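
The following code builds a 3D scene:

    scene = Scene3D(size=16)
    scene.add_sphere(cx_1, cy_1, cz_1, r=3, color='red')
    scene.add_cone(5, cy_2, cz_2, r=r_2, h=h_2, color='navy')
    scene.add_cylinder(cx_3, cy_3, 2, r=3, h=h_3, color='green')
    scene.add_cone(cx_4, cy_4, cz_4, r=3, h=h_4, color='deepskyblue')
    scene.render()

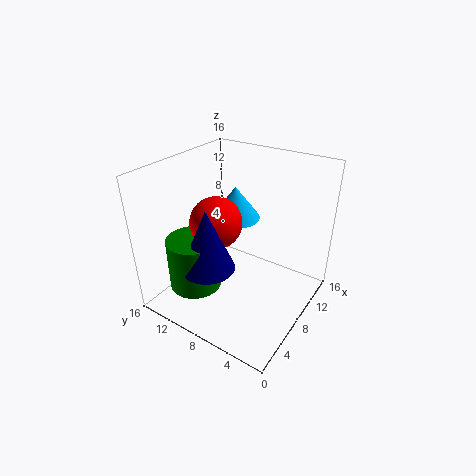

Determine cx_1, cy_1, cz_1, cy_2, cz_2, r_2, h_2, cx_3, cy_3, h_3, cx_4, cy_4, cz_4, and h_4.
cx_1 = 8
cy_1 = 11
cz_1 = 9
cy_2 = 10
cz_2 = 5
r_2 = 3
h_2 = 7
cx_3 = 5
cy_3 = 12
h_3 = 6
cx_4 = 12
cy_4 = 11
cz_4 = 8
h_4 = 4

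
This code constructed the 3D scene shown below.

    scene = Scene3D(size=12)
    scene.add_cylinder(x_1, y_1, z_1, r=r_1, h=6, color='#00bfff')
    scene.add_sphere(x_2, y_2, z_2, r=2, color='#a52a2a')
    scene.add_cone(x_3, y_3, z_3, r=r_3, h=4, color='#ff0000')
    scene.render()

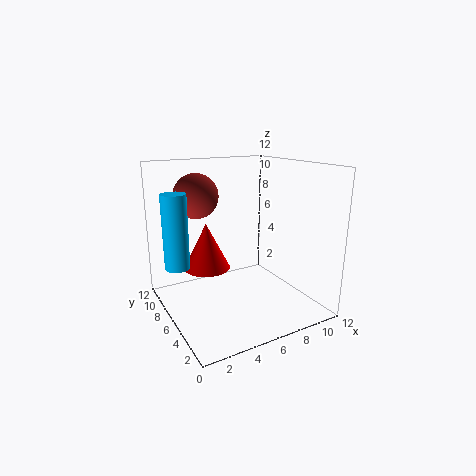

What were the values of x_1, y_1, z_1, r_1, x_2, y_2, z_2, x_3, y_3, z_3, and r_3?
x_1 = 1, y_1 = 7, z_1 = 4, r_1 = 1, x_2 = 4, y_2 = 10, z_2 = 9, x_3 = 4, y_3 = 8, z_3 = 3, r_3 = 2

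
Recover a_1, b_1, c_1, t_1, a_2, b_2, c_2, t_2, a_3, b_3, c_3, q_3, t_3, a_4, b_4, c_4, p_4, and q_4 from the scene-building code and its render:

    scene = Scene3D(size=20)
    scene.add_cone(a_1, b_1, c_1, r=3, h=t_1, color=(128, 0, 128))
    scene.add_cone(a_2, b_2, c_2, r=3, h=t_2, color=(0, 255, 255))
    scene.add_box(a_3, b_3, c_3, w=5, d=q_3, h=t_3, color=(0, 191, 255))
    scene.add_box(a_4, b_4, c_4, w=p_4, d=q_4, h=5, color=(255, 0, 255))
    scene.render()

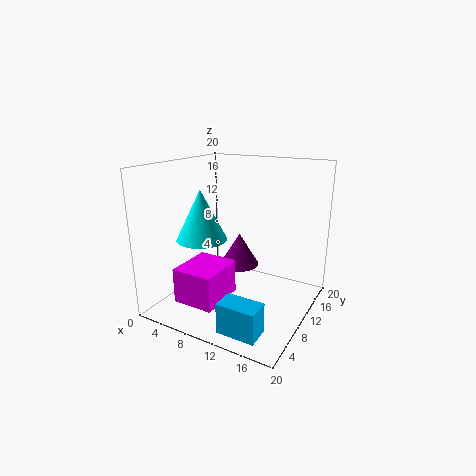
a_1 = 8
b_1 = 14
c_1 = 4
t_1 = 5
a_2 = 9
b_2 = 3
c_2 = 12
t_2 = 6
a_3 = 12
b_3 = 1
c_3 = 1
q_3 = 3
t_3 = 4
a_4 = 3
b_4 = 4
c_4 = 1
p_4 = 6
q_4 = 7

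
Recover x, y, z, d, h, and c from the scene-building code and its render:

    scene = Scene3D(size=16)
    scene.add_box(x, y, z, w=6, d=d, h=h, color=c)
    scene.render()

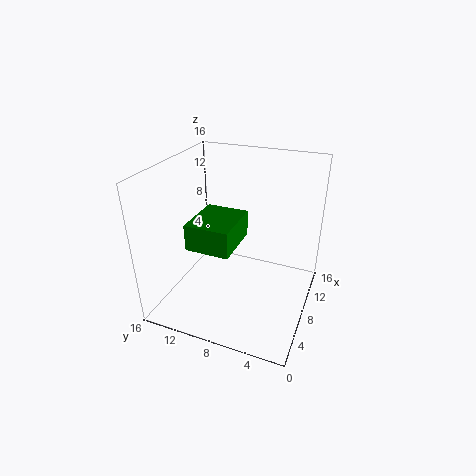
x = 5; y = 8; z = 7; d = 5; h = 3; c = 'green'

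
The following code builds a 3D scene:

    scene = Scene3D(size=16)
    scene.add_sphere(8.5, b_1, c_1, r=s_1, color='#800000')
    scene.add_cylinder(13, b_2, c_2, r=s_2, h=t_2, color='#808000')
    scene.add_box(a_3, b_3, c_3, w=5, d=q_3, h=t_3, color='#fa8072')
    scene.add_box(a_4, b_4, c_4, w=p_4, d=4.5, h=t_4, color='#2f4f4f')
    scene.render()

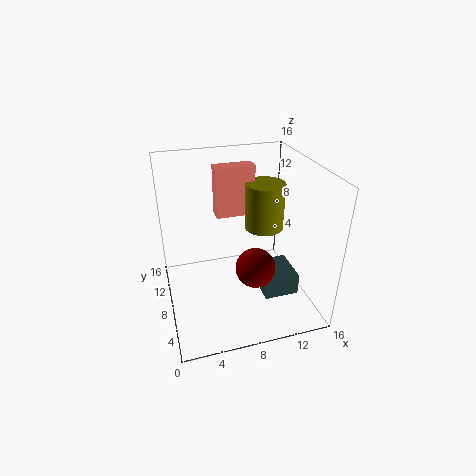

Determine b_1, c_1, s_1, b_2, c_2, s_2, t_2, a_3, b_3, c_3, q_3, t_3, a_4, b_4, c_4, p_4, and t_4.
b_1 = 3.5; c_1 = 7; s_1 = 2; b_2 = 13; c_2 = 6; s_2 = 2.5; t_2 = 6; a_3 = 7; b_3 = 14; c_3 = 7.5; q_3 = 2; t_3 = 6.5; a_4 = 10.5; b_4 = 5; c_4 = 1; p_4 = 4; t_4 = 2.5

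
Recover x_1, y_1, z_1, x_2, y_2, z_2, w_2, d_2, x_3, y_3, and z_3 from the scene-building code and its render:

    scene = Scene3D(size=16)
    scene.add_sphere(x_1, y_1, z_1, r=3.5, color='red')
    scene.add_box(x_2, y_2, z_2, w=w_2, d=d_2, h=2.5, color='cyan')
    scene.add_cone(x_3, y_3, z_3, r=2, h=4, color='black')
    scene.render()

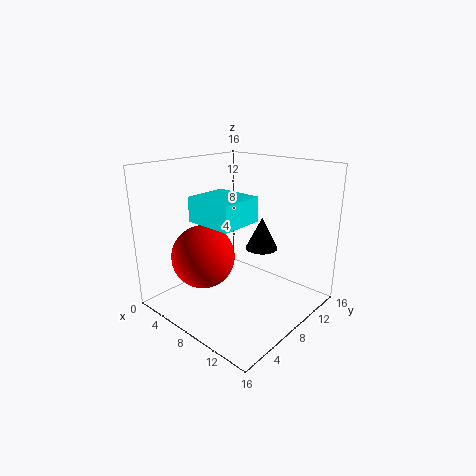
x_1 = 5.5
y_1 = 5
z_1 = 6
x_2 = 6.5
y_2 = 2.5
z_2 = 11
w_2 = 5
d_2 = 4.5
x_3 = 7.5
y_3 = 13
z_3 = 5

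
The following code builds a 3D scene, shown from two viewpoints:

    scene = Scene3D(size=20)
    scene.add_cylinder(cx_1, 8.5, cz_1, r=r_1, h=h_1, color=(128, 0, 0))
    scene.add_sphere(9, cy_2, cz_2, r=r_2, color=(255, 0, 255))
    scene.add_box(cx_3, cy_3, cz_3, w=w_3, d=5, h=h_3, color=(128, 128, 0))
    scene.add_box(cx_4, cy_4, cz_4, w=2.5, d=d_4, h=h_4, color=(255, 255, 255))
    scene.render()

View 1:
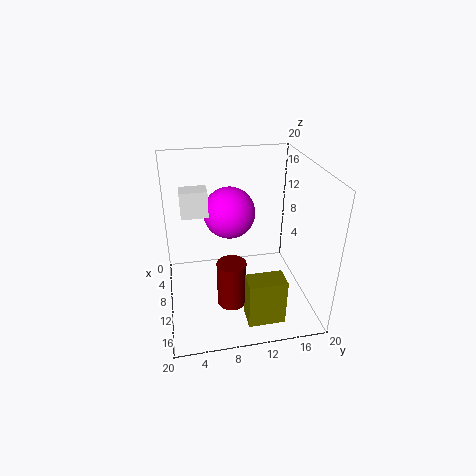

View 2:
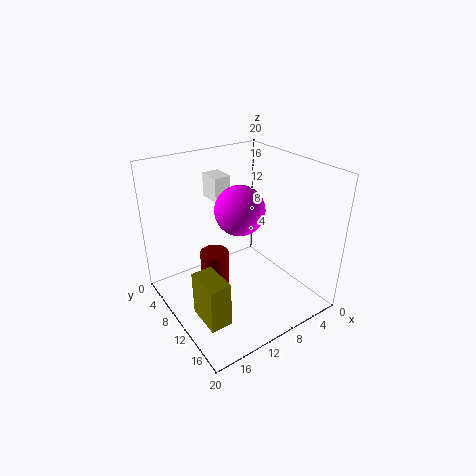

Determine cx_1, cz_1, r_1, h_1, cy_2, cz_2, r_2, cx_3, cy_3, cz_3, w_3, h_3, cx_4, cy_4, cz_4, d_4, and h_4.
cx_1 = 13
cz_1 = 1.5
r_1 = 2
h_1 = 6.5
cy_2 = 9
cz_2 = 13.5
r_2 = 3.5
cx_3 = 14.5
cy_3 = 10
cz_3 = 0.5
w_3 = 3
h_3 = 6.5
cx_4 = 8.5
cy_4 = 2.5
cz_4 = 14
d_4 = 3.5
h_4 = 3.5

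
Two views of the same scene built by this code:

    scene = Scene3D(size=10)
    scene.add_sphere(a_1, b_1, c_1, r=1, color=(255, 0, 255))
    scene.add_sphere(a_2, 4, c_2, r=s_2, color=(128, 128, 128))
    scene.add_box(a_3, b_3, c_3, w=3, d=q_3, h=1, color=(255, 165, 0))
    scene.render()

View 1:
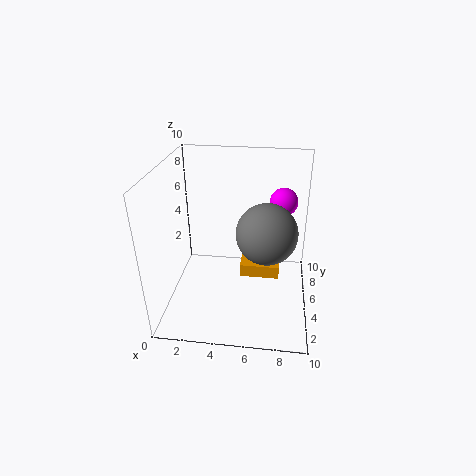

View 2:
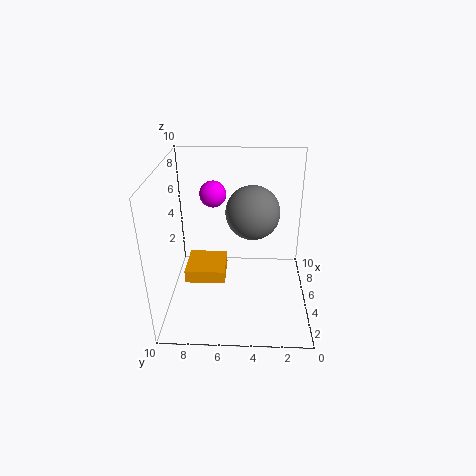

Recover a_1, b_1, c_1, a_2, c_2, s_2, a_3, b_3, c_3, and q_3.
a_1 = 8; b_1 = 7; c_1 = 7; a_2 = 7; c_2 = 6; s_2 = 2; a_3 = 5; b_3 = 6; c_3 = 1; q_3 = 3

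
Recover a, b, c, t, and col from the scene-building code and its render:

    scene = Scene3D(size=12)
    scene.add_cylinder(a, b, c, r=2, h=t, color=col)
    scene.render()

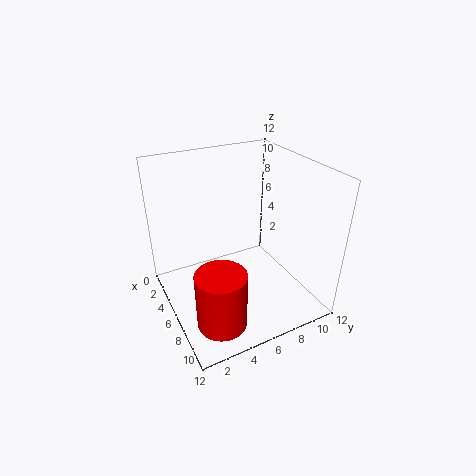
a = 9, b = 3, c = 0.5, t = 4.75, col = 'red'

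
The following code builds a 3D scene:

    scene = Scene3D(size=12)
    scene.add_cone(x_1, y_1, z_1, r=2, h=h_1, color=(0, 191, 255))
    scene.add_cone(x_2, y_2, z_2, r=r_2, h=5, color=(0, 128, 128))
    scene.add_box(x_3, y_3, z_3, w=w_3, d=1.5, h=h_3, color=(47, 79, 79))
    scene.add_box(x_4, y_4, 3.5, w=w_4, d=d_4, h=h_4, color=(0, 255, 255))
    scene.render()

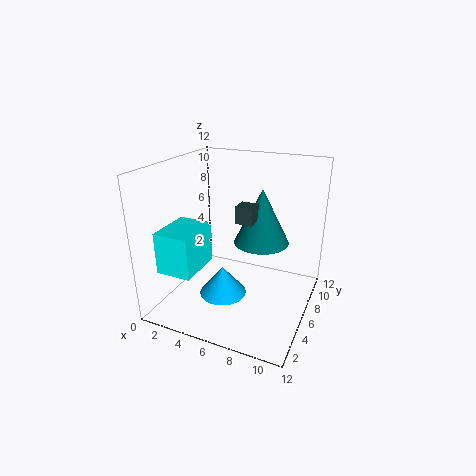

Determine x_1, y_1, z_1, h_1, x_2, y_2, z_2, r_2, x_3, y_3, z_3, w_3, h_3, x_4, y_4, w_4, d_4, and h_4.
x_1 = 5; y_1 = 5; z_1 = 1; h_1 = 2.5; x_2 = 7; y_2 = 9; z_2 = 4.5; r_2 = 2.5; x_3 = 5.5; y_3 = 6.5; z_3 = 7; w_3 = 1.5; h_3 = 1.5; x_4 = 0.5; y_4 = 2; w_4 = 3; d_4 = 4; h_4 = 3.5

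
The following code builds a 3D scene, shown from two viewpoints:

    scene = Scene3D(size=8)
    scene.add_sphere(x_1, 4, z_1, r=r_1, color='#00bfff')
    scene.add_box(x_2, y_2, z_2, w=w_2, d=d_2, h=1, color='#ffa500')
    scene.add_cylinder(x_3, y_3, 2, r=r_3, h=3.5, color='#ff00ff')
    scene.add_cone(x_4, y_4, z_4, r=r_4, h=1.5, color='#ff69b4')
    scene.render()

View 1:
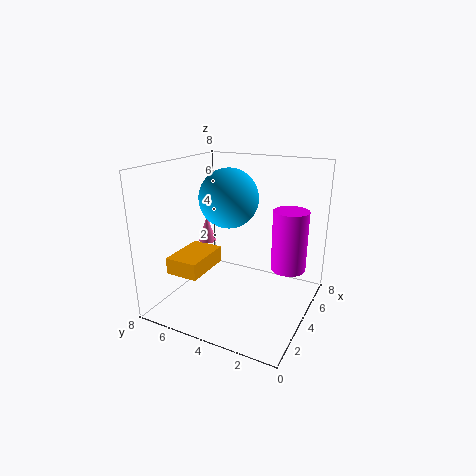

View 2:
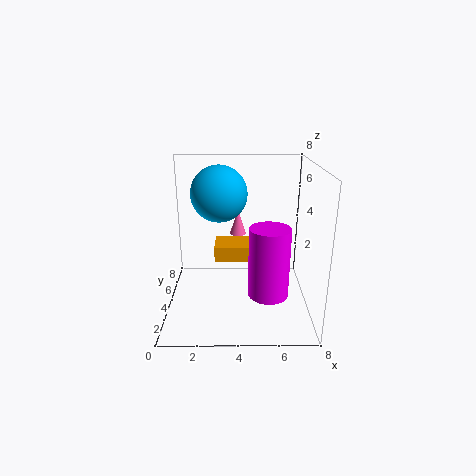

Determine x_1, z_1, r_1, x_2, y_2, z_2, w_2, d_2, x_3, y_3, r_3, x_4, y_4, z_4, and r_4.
x_1 = 3
z_1 = 6.5
r_1 = 1.5
x_2 = 2.5
y_2 = 6
z_2 = 1.5
w_2 = 3
d_2 = 2
x_3 = 5.5
y_3 = 1.5
r_3 = 1
x_4 = 4
y_4 = 6
z_4 = 3.5
r_4 = 0.5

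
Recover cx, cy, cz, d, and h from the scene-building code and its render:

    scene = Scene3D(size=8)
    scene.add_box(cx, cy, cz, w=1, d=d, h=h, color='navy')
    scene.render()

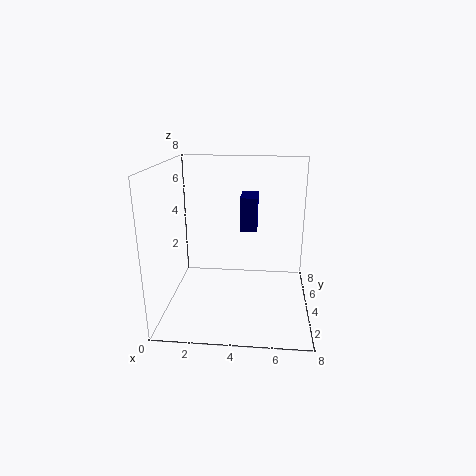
cx = 4
cy = 5
cz = 4
d = 2
h = 2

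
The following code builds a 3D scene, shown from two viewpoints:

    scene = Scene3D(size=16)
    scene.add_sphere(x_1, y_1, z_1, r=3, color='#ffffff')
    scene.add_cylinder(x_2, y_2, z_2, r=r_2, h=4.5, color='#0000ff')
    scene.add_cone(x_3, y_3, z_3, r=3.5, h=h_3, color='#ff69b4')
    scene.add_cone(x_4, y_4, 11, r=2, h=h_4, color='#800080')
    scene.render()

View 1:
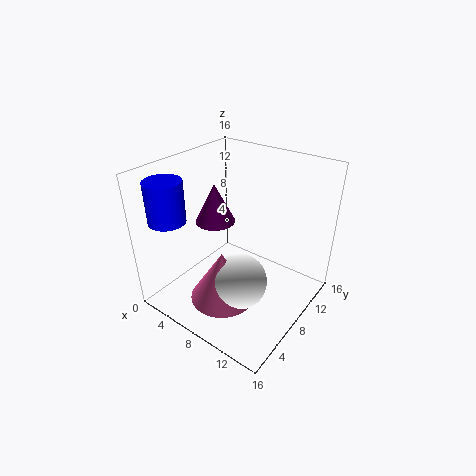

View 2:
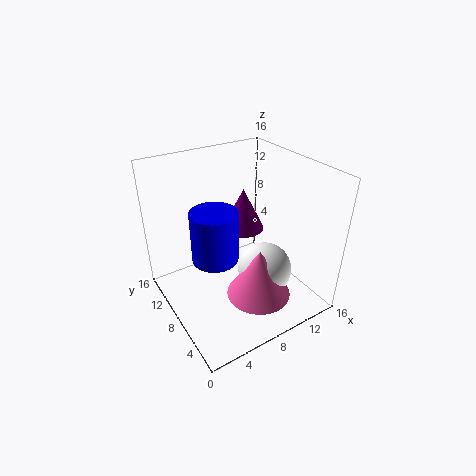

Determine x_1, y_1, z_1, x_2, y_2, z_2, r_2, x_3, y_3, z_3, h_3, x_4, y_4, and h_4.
x_1 = 10, y_1 = 5.5, z_1 = 4.5, x_2 = 2.5, y_2 = 3, z_2 = 10.5, r_2 = 2, x_3 = 8.5, y_3 = 4.5, z_3 = 2.5, h_3 = 5.5, x_4 = 7, y_4 = 5.5, h_4 = 4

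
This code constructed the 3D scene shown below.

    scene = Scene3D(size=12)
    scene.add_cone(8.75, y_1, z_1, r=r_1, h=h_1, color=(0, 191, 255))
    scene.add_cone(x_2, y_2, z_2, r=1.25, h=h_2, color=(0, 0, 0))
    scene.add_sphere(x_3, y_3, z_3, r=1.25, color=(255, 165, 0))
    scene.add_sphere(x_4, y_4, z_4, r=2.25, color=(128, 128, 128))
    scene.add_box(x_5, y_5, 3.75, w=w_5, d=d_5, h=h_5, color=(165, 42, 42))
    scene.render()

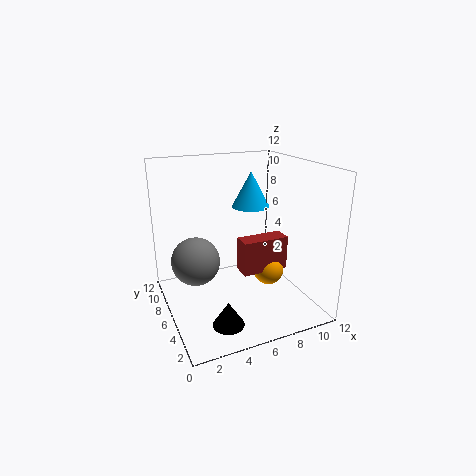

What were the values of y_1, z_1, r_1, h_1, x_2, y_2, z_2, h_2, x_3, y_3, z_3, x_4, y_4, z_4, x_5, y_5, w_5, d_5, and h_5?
y_1 = 9.25; z_1 = 7.5; r_1 = 1.75; h_1 = 3.25; x_2 = 3.75; y_2 = 2.75; z_2 = 0.25; h_2 = 2; x_3 = 8; y_3 = 4.25; z_3 = 3.5; x_4 = 3.25; y_4 = 9.5; z_4 = 2.75; x_5 = 5.5; y_5 = 3.5; w_5 = 3.75; d_5 = 1.5; h_5 = 2.75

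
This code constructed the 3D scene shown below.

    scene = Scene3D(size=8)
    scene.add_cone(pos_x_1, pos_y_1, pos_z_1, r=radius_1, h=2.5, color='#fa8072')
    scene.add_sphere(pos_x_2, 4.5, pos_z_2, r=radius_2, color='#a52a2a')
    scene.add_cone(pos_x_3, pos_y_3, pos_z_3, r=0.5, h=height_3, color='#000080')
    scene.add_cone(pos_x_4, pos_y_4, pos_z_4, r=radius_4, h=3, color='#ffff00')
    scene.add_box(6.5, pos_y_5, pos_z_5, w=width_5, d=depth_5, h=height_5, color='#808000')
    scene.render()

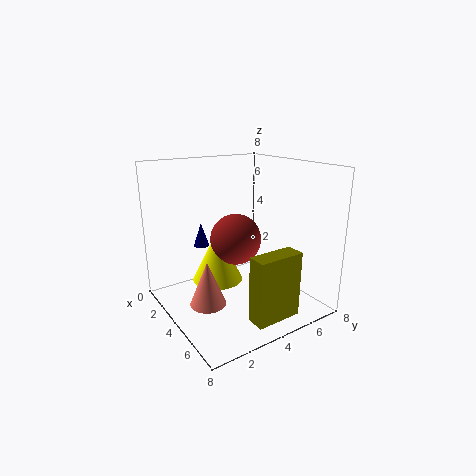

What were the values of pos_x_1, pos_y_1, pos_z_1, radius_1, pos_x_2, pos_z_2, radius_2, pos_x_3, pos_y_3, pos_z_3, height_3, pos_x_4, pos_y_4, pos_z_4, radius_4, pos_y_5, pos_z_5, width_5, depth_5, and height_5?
pos_x_1 = 4; pos_y_1 = 2; pos_z_1 = 0.5; radius_1 = 1; pos_x_2 = 3; pos_z_2 = 3.5; radius_2 = 1.5; pos_x_3 = 0.5; pos_y_3 = 3.5; pos_z_3 = 2.5; height_3 = 1.5; pos_x_4 = 2.5; pos_y_4 = 3.5; pos_z_4 = 1; radius_4 = 1.5; pos_y_5 = 3; pos_z_5 = 0.5; width_5 = 1; depth_5 = 2.5; height_5 = 3.5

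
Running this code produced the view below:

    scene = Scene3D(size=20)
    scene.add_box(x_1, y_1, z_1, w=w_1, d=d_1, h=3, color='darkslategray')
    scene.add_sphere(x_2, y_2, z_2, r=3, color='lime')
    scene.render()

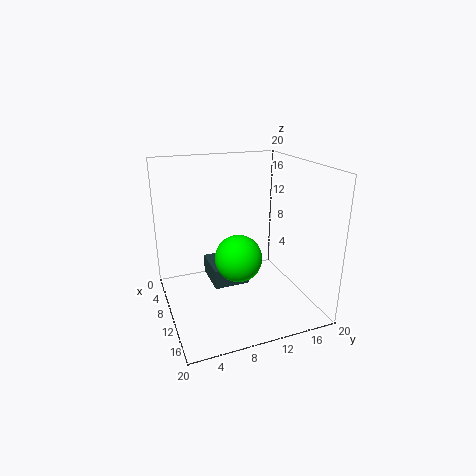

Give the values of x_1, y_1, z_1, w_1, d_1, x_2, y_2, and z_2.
x_1 = 0.5; y_1 = 7.5; z_1 = 0.5; w_1 = 6.5; d_1 = 5.5; x_2 = 14; y_2 = 8.5; z_2 = 9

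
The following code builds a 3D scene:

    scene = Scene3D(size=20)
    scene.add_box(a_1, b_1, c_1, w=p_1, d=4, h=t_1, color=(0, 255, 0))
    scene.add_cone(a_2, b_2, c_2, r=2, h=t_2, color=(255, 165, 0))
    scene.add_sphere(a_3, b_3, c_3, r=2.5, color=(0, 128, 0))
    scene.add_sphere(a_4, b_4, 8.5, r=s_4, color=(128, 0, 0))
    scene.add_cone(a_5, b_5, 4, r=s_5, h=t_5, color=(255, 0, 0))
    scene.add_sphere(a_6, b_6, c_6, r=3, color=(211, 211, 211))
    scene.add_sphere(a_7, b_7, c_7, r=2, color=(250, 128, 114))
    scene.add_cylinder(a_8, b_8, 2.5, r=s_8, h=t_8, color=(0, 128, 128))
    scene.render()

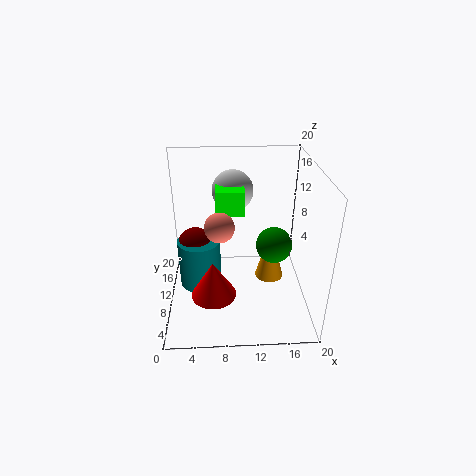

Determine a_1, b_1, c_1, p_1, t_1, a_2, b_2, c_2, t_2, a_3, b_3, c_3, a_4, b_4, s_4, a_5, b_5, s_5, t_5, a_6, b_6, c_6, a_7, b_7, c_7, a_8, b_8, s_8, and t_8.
a_1 = 7, b_1 = 10.5, c_1 = 13, p_1 = 4, t_1 = 3.5, a_2 = 14.5, b_2 = 9.5, c_2 = 4, t_2 = 7.5, a_3 = 15, b_3 = 9.5, c_3 = 9, a_4 = 4, b_4 = 11, s_4 = 2.5, a_5 = 6.5, b_5 = 5.5, s_5 = 3, t_5 = 5, a_6 = 9.5, b_6 = 15, c_6 = 15, a_7 = 7.5, b_7 = 8.5, c_7 = 12.5, a_8 = 4.5, b_8 = 10.5, s_8 = 3, t_8 = 7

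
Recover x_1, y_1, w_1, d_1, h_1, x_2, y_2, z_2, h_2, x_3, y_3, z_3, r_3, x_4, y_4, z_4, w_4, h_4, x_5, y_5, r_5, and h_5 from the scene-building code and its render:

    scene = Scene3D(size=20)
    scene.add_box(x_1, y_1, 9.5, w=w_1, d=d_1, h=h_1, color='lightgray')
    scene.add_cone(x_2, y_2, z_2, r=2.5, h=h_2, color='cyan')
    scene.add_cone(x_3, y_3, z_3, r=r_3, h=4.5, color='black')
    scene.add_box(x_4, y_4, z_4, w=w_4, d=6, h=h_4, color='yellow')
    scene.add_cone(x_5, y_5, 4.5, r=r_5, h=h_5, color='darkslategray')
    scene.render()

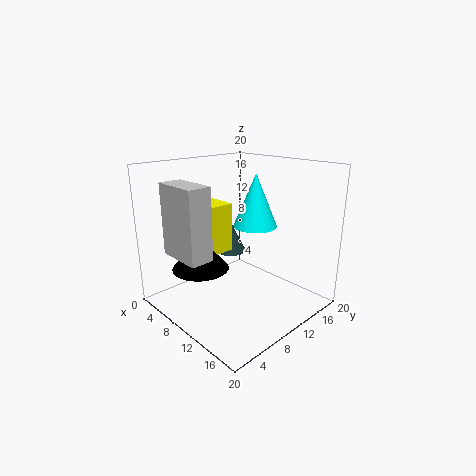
x_1 = 6.5, y_1 = 0.5, w_1 = 6, d_1 = 3, h_1 = 9, x_2 = 16, y_2 = 7, z_2 = 14, h_2 = 6, x_3 = 6.5, y_3 = 6, z_3 = 5.5, r_3 = 4, x_4 = 1, y_4 = 7, z_4 = 6, w_4 = 4.5, h_4 = 7.5, x_5 = 3, y_5 = 15, r_5 = 2.5, h_5 = 5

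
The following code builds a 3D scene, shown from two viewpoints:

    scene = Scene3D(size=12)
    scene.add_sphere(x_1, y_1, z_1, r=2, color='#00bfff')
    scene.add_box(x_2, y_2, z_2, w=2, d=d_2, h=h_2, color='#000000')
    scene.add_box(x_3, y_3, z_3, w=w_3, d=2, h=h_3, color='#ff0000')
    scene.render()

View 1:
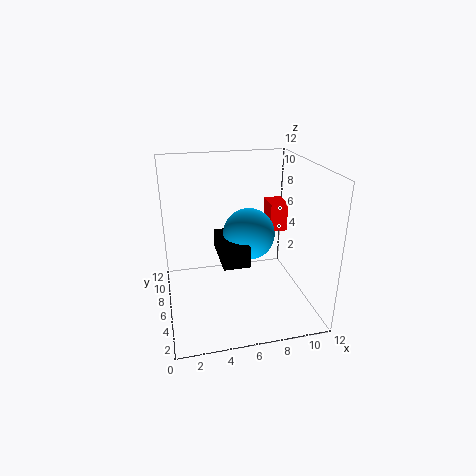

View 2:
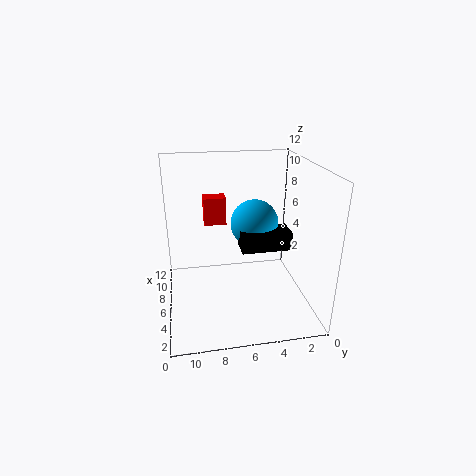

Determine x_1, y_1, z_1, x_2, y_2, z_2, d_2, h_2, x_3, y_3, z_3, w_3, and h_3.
x_1 = 6.5; y_1 = 4.5; z_1 = 7; x_2 = 4; y_2 = 2; z_2 = 5.5; d_2 = 4; h_2 = 1.5; x_3 = 9; y_3 = 6.5; z_3 = 6; w_3 = 1.5; h_3 = 2.5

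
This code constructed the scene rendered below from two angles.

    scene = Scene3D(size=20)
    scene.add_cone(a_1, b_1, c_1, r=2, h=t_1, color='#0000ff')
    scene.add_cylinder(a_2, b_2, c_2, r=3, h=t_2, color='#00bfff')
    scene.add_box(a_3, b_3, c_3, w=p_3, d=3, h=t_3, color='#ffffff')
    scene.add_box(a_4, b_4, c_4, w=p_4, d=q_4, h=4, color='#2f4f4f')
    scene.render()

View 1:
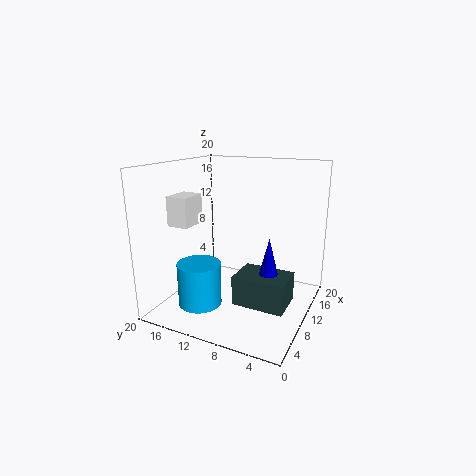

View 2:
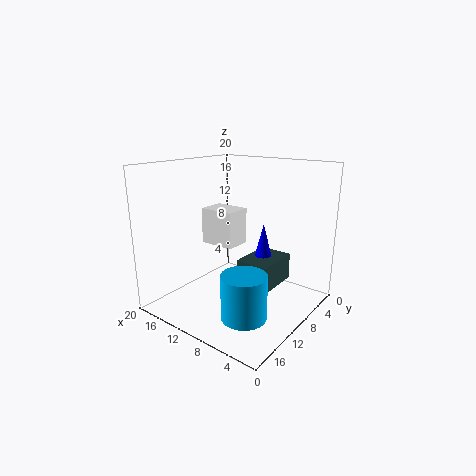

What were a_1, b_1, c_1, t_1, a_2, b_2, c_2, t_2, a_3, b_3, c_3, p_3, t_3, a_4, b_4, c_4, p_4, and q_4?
a_1 = 9
b_1 = 5
c_1 = 3
t_1 = 8
a_2 = 6
b_2 = 14
c_2 = 1
t_2 = 6
a_3 = 5
b_3 = 15
c_3 = 12
p_3 = 4
t_3 = 4
a_4 = 6
b_4 = 2
c_4 = 2
p_4 = 5
q_4 = 7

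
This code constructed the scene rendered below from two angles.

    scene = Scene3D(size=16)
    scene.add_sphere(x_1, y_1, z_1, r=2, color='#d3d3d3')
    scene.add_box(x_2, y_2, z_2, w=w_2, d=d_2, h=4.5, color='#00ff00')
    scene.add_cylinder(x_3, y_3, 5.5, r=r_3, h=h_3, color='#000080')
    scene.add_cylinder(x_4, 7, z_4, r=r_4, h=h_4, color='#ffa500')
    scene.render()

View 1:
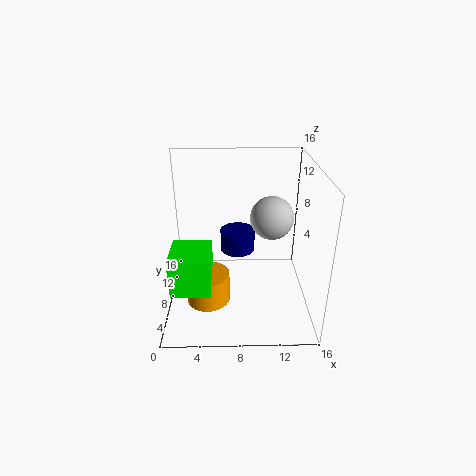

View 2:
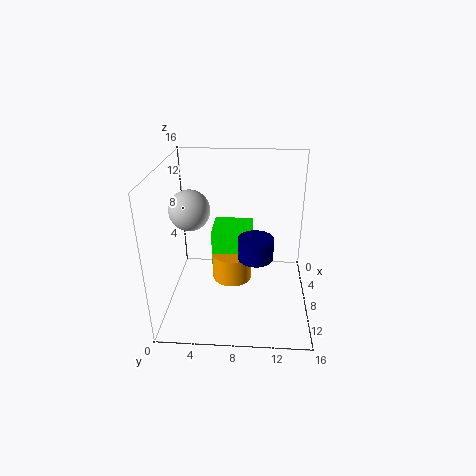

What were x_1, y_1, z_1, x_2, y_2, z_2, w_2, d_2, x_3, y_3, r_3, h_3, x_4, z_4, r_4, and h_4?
x_1 = 11
y_1 = 3.5
z_1 = 12.5
x_2 = 0.5
y_2 = 4.5
z_2 = 2.5
w_2 = 4.5
d_2 = 5
x_3 = 8
y_3 = 10
r_3 = 2
h_3 = 2.5
x_4 = 4.5
z_4 = 0.5
r_4 = 2.5
h_4 = 3.5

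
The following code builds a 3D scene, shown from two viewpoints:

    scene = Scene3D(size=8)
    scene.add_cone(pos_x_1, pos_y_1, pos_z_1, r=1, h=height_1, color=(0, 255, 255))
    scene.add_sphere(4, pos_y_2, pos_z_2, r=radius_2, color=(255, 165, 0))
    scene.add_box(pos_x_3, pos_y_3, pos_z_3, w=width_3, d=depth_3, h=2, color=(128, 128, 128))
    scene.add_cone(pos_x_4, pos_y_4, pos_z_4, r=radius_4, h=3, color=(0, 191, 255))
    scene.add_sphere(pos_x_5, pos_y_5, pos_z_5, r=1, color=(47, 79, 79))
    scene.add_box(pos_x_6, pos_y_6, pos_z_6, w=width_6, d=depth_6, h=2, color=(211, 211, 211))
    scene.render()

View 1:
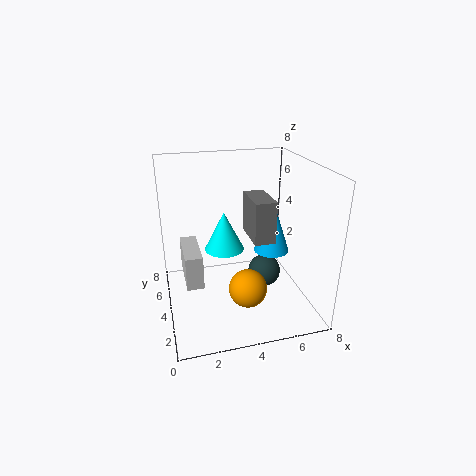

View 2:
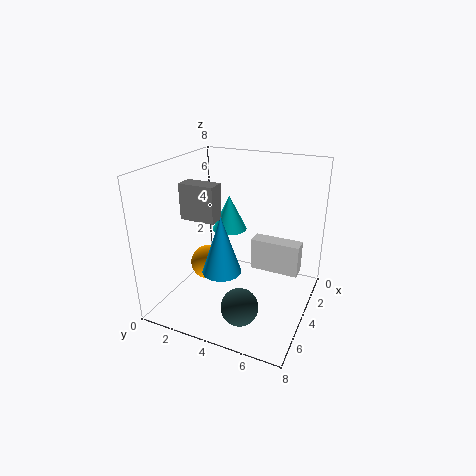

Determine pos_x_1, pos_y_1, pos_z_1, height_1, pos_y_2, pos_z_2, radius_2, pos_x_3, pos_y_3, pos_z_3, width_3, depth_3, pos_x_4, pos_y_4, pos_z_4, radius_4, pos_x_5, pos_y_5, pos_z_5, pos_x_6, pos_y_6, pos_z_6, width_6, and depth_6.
pos_x_1 = 3
pos_y_1 = 3
pos_z_1 = 4
height_1 = 2
pos_y_2 = 2
pos_z_2 = 2
radius_2 = 1
pos_x_3 = 4
pos_y_3 = 1
pos_z_3 = 5
width_3 = 1
depth_3 = 2
pos_x_4 = 6
pos_y_4 = 4
pos_z_4 = 3
radius_4 = 1
pos_x_5 = 6
pos_y_5 = 5
pos_z_5 = 1
pos_x_6 = 1
pos_y_6 = 4
pos_z_6 = 1
width_6 = 1
depth_6 = 3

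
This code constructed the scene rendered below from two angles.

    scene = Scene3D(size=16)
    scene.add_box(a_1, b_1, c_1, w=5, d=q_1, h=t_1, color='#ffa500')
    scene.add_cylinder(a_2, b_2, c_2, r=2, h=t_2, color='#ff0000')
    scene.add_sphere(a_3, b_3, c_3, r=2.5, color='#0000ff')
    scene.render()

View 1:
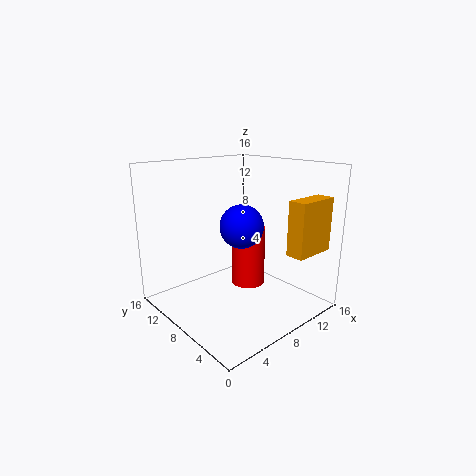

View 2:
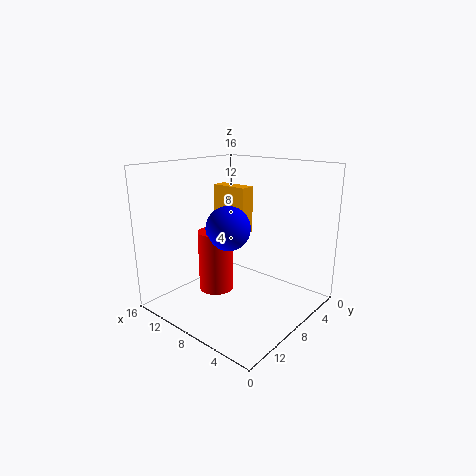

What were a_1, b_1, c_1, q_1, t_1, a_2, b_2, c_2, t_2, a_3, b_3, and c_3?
a_1 = 11; b_1 = 1.5; c_1 = 6.5; q_1 = 2; t_1 = 6; a_2 = 10.5; b_2 = 9; c_2 = 1.5; t_2 = 7; a_3 = 9; b_3 = 8.5; c_3 = 9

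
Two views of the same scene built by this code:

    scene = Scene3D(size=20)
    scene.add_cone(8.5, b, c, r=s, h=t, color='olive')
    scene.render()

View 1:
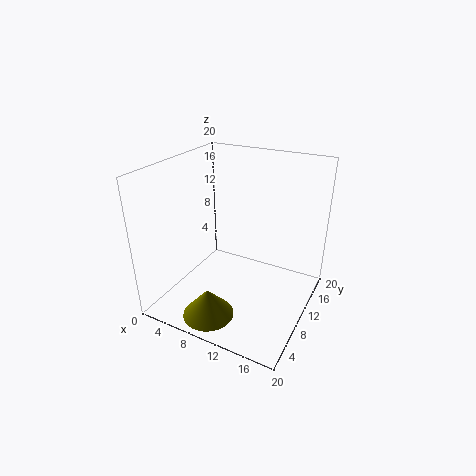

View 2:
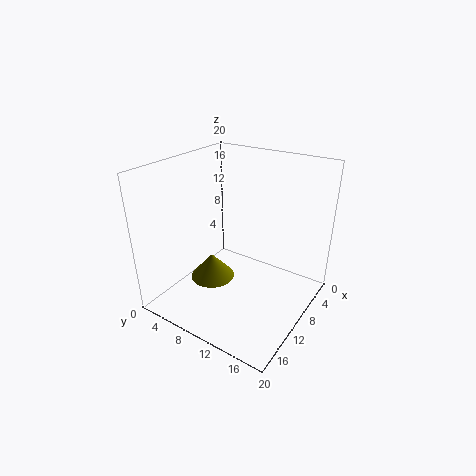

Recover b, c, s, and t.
b = 4
c = 0.5
s = 3.5
t = 4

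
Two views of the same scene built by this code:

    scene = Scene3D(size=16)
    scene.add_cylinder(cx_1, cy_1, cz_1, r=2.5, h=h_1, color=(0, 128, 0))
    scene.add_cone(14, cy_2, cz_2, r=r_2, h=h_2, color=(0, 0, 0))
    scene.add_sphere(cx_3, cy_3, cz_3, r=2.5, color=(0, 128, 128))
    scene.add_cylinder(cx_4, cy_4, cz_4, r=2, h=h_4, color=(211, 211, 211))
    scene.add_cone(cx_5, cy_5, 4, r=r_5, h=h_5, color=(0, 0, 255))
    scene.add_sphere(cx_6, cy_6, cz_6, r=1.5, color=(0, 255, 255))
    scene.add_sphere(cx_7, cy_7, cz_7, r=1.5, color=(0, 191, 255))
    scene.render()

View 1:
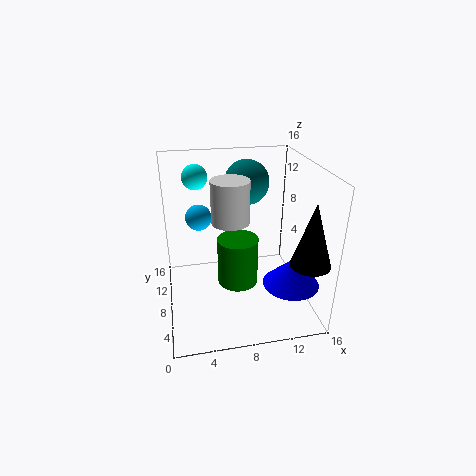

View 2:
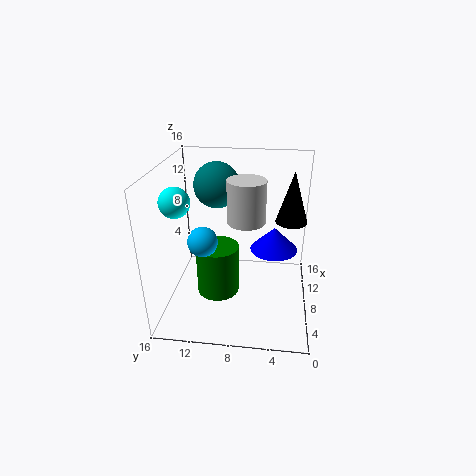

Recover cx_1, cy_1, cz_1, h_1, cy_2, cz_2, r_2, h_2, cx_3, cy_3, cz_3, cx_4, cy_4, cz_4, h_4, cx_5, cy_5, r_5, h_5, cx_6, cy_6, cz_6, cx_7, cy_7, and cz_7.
cx_1 = 8.5
cy_1 = 10.5
cz_1 = 0.5
h_1 = 6
cy_2 = 2
cz_2 = 7.5
r_2 = 2
h_2 = 6.5
cx_3 = 9.5
cy_3 = 10.5
cz_3 = 13.5
cx_4 = 7
cy_4 = 7
cz_4 = 10.5
h_4 = 4.5
cx_5 = 13
cy_5 = 4
r_5 = 3
h_5 = 3
cx_6 = 4
cy_6 = 13.5
cz_6 = 13.5
cx_7 = 4
cy_7 = 11
cz_7 = 9.5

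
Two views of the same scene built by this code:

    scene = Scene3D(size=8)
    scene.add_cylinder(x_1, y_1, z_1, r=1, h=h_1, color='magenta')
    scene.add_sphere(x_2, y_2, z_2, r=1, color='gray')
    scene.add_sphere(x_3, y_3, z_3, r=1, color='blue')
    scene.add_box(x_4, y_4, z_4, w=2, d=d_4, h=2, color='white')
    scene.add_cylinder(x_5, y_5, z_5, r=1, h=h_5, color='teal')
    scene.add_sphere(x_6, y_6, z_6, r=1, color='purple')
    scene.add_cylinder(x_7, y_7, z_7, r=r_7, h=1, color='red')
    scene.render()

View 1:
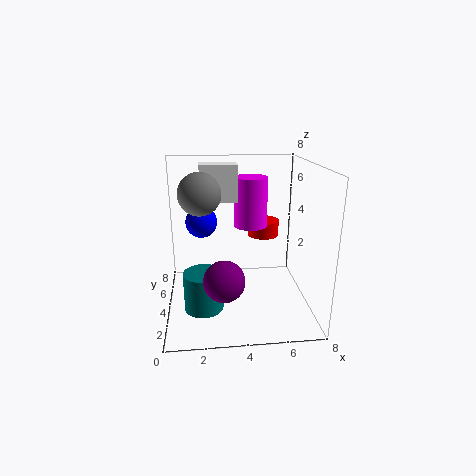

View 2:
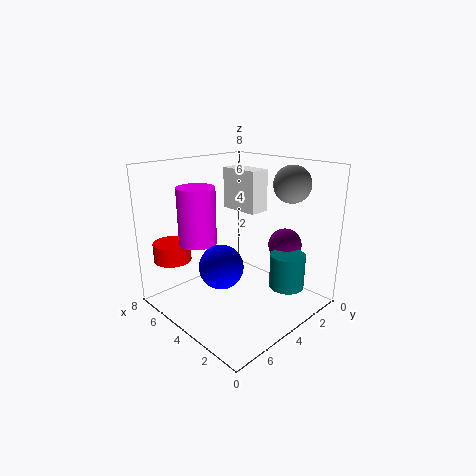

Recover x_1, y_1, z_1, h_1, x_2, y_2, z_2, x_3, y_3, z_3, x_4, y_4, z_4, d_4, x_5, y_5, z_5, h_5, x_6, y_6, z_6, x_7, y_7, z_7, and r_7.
x_1 = 5; y_1 = 6; z_1 = 4; h_1 = 3; x_2 = 2; y_2 = 2; z_2 = 7; x_3 = 2; y_3 = 7; z_3 = 4; x_4 = 2; y_4 = 4; z_4 = 6; d_4 = 1; x_5 = 2; y_5 = 2; z_5 = 1; h_5 = 2; x_6 = 3; y_6 = 1; z_6 = 3; x_7 = 6; y_7 = 7; z_7 = 3; r_7 = 1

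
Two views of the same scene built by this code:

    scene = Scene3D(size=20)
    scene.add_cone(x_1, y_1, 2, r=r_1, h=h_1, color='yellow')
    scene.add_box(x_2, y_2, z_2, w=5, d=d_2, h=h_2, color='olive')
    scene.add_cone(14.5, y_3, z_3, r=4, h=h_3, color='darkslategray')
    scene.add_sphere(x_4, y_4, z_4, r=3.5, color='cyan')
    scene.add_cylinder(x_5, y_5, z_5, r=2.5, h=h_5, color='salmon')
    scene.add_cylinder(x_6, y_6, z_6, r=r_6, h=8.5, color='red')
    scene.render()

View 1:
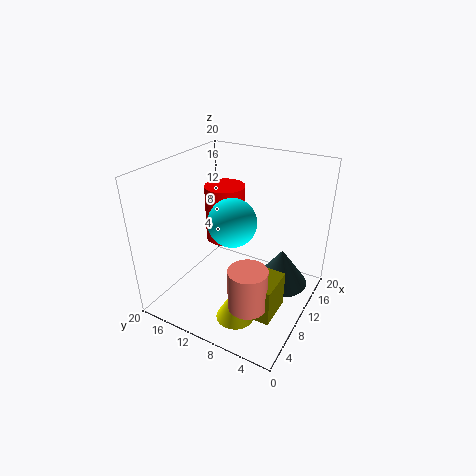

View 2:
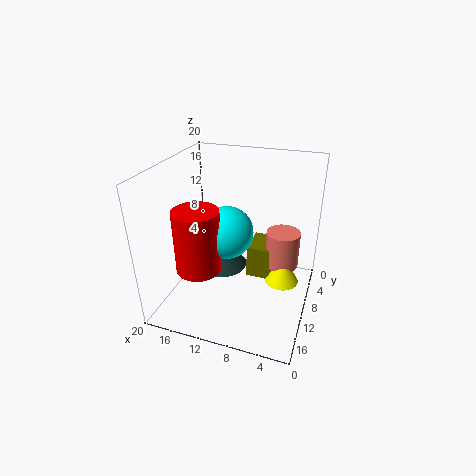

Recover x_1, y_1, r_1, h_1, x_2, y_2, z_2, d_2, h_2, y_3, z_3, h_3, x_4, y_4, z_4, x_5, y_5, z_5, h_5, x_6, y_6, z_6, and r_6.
x_1 = 4
y_1 = 7
r_1 = 2.5
h_1 = 4.5
x_2 = 4.5
y_2 = 2.5
z_2 = 2
d_2 = 5
h_2 = 5
y_3 = 5
z_3 = 1.5
h_3 = 5.5
x_4 = 11
y_4 = 11.5
z_4 = 11.5
x_5 = 4.5
y_5 = 5.5
z_5 = 4
h_5 = 5.5
x_6 = 14
y_6 = 14.5
z_6 = 7
r_6 = 3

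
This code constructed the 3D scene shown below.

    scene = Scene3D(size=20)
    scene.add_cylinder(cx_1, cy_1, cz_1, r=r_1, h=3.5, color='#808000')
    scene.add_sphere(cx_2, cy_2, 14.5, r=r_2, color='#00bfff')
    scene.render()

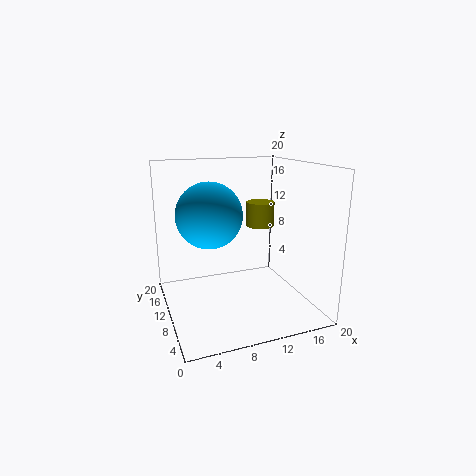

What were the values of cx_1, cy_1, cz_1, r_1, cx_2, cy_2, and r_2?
cx_1 = 14, cy_1 = 11.5, cz_1 = 11, r_1 = 2, cx_2 = 5, cy_2 = 6.5, r_2 = 4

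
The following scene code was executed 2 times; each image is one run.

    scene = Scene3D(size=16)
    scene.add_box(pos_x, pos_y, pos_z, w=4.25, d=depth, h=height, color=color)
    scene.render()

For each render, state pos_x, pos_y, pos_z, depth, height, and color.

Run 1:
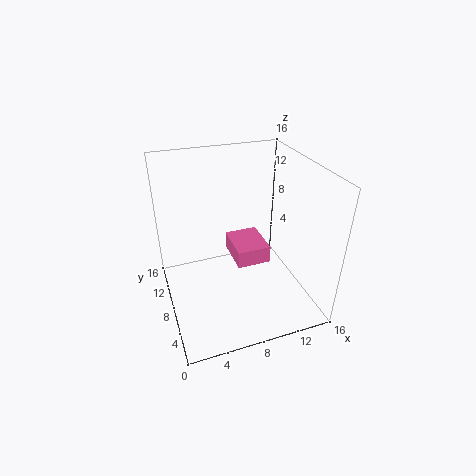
pos_x = 8.75
pos_y = 9.75
pos_z = 2.25
depth = 5.25
height = 2.25
color = 'hotpink'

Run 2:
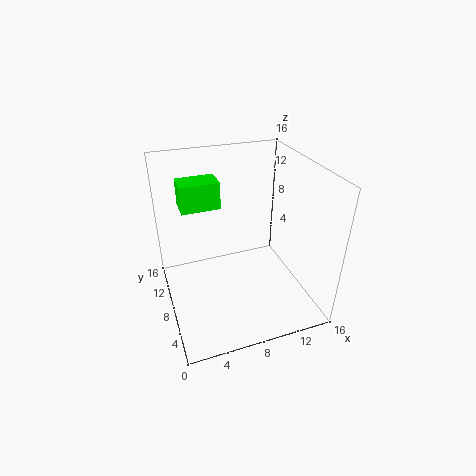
pos_x = 2.25
pos_y = 9.25
pos_z = 11.25
depth = 2.75
height = 3
color = 'lime'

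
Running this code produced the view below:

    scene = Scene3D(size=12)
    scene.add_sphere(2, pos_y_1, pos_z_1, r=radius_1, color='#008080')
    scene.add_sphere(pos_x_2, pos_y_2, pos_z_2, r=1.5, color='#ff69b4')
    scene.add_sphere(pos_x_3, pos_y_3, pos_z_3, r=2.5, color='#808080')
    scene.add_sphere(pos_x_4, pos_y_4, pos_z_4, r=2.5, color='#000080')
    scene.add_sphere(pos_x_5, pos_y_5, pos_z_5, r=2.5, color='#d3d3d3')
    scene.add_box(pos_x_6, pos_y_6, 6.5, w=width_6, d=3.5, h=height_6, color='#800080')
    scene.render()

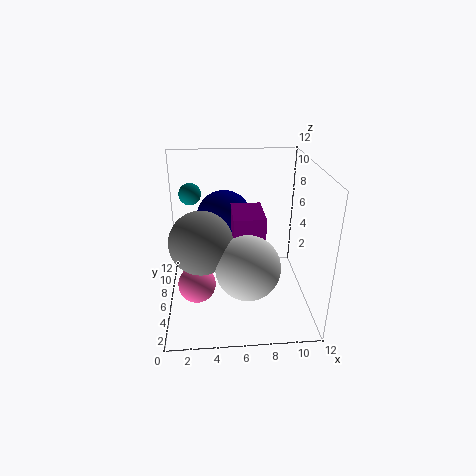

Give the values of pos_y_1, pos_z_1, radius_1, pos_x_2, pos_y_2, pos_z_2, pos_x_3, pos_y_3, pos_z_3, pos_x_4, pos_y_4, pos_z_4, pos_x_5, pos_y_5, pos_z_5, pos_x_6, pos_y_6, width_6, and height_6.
pos_y_1 = 10
pos_z_1 = 8.5
radius_1 = 1
pos_x_2 = 2.5
pos_y_2 = 4
pos_z_2 = 3
pos_x_3 = 3
pos_y_3 = 4.5
pos_z_3 = 6.5
pos_x_4 = 5
pos_y_4 = 9
pos_z_4 = 6.5
pos_x_5 = 6.5
pos_y_5 = 3
pos_z_5 = 5
pos_x_6 = 5.5
pos_y_6 = 4
width_6 = 2.5
height_6 = 2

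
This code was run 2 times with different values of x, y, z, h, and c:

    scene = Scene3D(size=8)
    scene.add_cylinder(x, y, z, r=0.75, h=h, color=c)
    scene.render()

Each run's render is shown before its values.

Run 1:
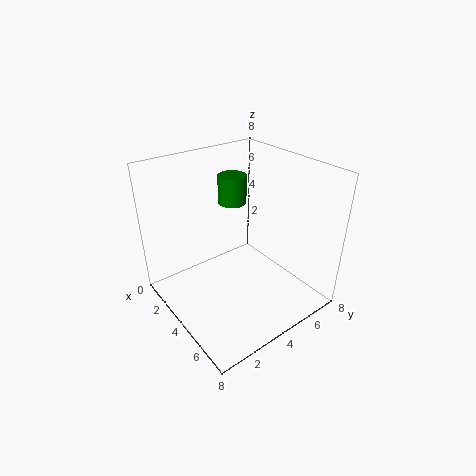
x = 3.5, y = 4, z = 6, h = 1.5, c = 'green'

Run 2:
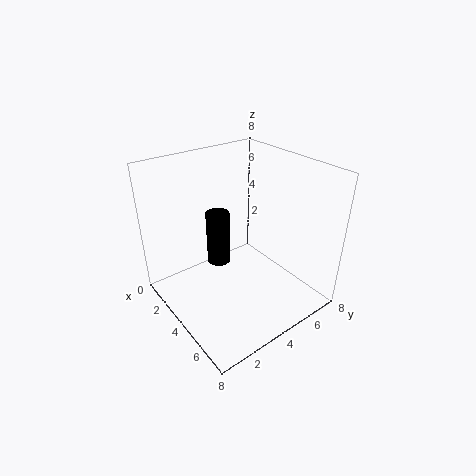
x = 1.25, y = 4.5, z = 0.75, h = 3.5, c = 'black'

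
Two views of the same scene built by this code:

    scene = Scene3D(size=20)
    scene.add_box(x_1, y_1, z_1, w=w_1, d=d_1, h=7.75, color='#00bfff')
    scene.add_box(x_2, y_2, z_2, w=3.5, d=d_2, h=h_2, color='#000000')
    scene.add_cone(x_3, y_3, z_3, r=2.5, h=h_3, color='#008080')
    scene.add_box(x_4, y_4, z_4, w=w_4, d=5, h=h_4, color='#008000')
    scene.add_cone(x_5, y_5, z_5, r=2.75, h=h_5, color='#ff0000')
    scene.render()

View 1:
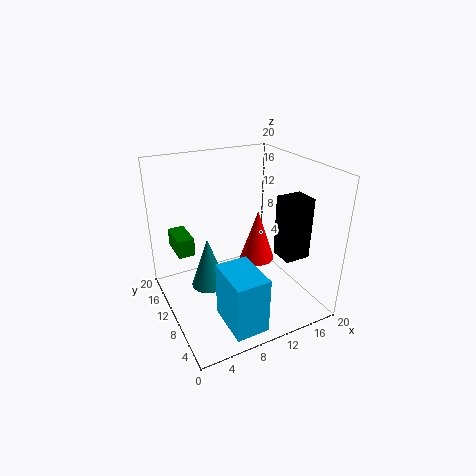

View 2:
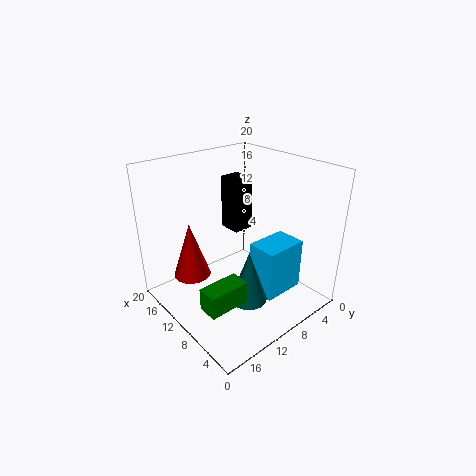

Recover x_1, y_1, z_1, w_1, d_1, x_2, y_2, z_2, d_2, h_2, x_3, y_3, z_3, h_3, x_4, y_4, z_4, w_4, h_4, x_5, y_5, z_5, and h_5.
x_1 = 5.5, y_1 = 1.25, z_1 = 0.5, w_1 = 4.5, d_1 = 6.5, x_2 = 14, y_2 = 3.75, z_2 = 8.25, d_2 = 3.25, h_2 = 8.25, x_3 = 6, y_3 = 11.5, z_3 = 2.75, h_3 = 7.25, x_4 = 2.75, y_4 = 14.75, z_4 = 6, w_4 = 2.5, h_4 = 2.75, x_5 = 15.75, y_5 = 14.25, z_5 = 3, h_5 = 8.25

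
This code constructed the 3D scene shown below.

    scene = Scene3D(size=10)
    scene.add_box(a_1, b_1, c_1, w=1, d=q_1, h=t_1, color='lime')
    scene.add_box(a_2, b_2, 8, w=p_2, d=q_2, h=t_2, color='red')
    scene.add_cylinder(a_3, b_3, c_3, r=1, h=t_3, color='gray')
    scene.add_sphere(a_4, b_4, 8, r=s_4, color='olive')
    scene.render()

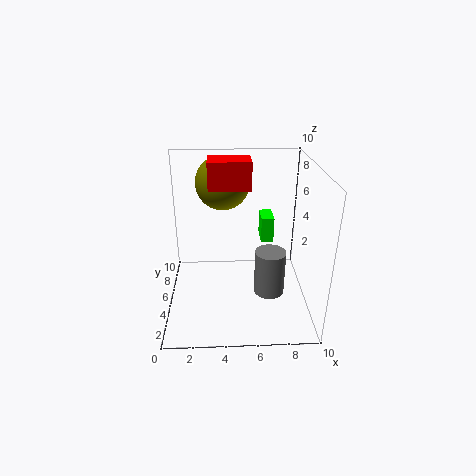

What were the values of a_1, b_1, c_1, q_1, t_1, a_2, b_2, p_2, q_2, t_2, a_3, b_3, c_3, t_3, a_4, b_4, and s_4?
a_1 = 7, b_1 = 8, c_1 = 3, q_1 = 2, t_1 = 2, a_2 = 3, b_2 = 6, p_2 = 3, q_2 = 2, t_2 = 2, a_3 = 7, b_3 = 3, c_3 = 2, t_3 = 3, a_4 = 4, b_4 = 8, s_4 = 2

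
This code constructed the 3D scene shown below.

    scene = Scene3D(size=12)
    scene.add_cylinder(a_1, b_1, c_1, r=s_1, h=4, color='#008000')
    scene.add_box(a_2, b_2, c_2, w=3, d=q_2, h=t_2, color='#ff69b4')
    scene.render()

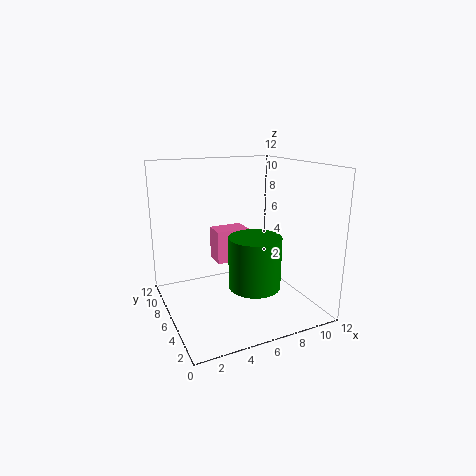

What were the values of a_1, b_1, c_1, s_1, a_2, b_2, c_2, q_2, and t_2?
a_1 = 6; b_1 = 3; c_1 = 3; s_1 = 2; a_2 = 5; b_2 = 8; c_2 = 3; q_2 = 2; t_2 = 3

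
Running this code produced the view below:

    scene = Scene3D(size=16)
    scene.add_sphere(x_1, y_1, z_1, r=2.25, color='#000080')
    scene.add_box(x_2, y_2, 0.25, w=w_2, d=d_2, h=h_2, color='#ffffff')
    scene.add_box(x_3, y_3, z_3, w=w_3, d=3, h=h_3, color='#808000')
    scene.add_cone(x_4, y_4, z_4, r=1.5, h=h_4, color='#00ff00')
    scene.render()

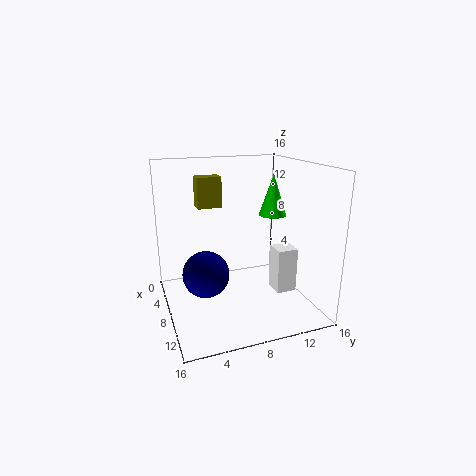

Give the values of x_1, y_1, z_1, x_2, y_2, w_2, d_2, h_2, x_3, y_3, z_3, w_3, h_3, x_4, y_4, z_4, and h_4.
x_1 = 12; y_1 = 3.25; z_1 = 6.25; x_2 = 6; y_2 = 13; w_2 = 2.5; d_2 = 2.5; h_2 = 5.5; x_3 = 1; y_3 = 4.75; z_3 = 10.25; w_3 = 2; h_3 = 3.75; x_4 = 8.75; y_4 = 11.75; z_4 = 10.5; h_4 = 4.5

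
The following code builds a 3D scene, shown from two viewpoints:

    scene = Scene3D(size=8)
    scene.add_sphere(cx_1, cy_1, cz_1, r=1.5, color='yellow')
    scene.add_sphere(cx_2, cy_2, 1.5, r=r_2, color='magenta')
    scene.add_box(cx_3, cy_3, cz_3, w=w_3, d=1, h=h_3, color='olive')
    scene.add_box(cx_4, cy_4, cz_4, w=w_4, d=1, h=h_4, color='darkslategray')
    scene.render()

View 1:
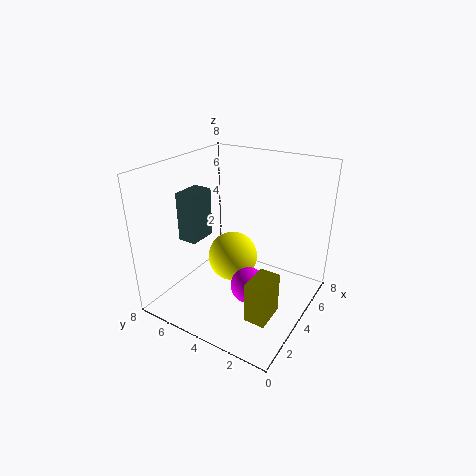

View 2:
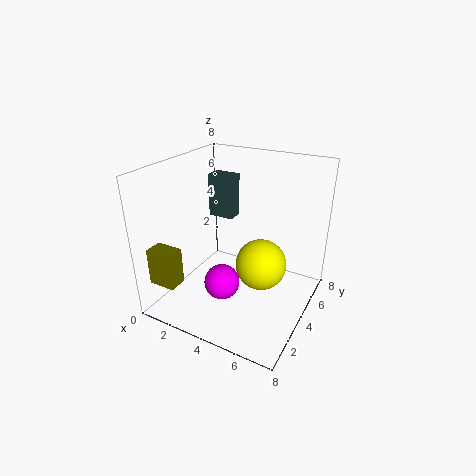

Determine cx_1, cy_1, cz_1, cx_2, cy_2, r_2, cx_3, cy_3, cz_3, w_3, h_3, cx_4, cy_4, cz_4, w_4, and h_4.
cx_1 = 5; cy_1 = 5; cz_1 = 2; cx_2 = 3.5; cy_2 = 3; r_2 = 1; cx_3 = 0.5; cy_3 = 0.5; cz_3 = 2; w_3 = 1.5; h_3 = 2; cx_4 = 1.5; cy_4 = 5; cz_4 = 4.5; w_4 = 1.5; h_4 = 2.5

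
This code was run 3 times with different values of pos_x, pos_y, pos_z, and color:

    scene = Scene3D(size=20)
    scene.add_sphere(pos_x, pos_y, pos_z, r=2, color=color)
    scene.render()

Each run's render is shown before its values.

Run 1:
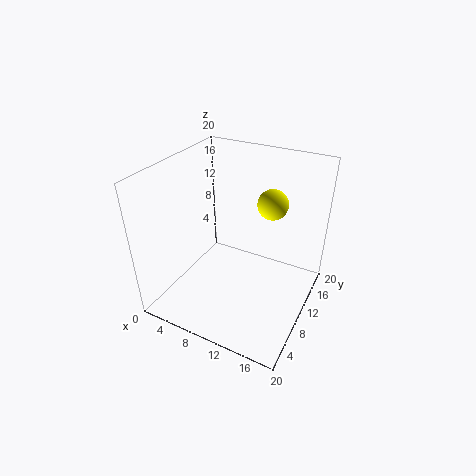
pos_x = 14.25; pos_y = 11.5; pos_z = 15.5; color = 'yellow'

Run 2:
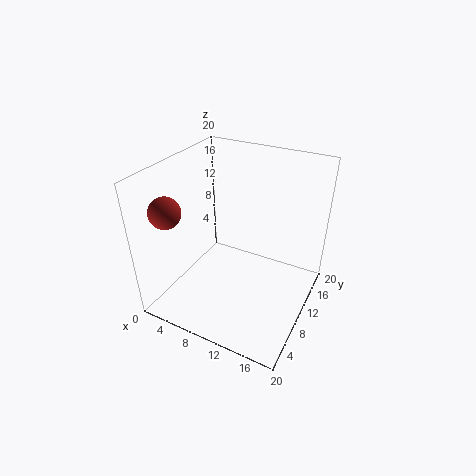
pos_x = 3.75; pos_y = 3; pos_z = 15.75; color = 'brown'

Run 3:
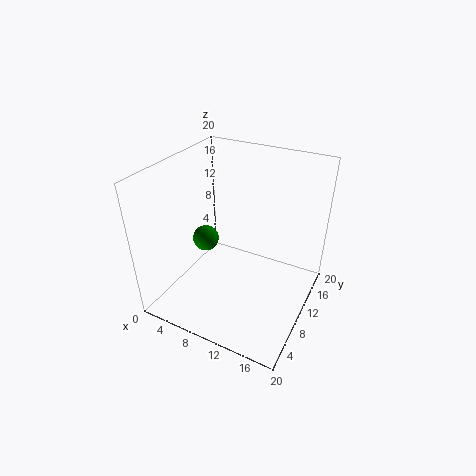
pos_x = 3.25; pos_y = 12; pos_z = 6.75; color = 'green'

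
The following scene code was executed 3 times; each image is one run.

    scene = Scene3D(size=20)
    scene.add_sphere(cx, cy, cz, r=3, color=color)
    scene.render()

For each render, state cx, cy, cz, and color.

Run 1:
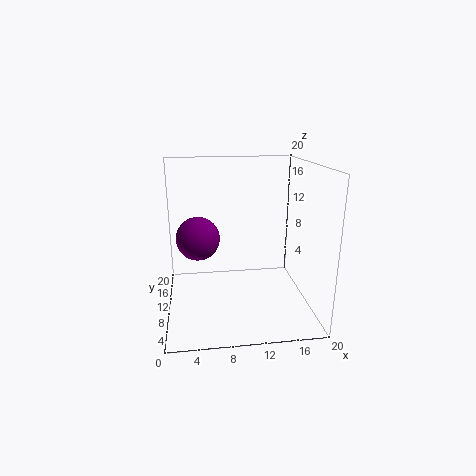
cx = 4.5, cy = 10.5, cz = 10, color = 'purple'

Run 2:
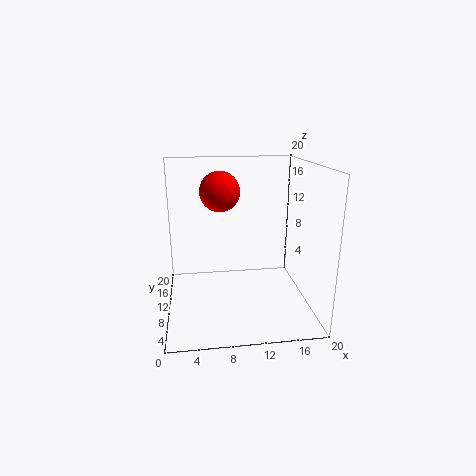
cx = 8, cy = 15, cz = 15.5, color = 'red'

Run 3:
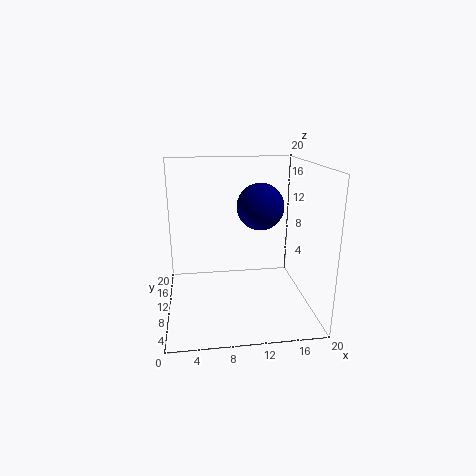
cx = 12.5, cy = 7.5, cz = 15, color = 'navy'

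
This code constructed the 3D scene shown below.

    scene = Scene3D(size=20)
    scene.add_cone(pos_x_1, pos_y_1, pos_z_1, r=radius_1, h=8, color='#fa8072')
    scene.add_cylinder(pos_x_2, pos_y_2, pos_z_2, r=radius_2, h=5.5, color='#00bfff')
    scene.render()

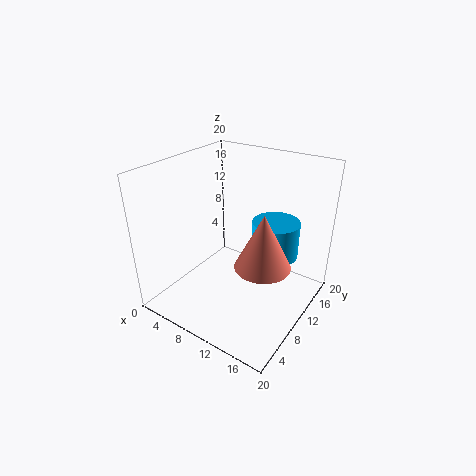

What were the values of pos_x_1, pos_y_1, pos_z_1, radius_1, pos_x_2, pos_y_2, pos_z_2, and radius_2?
pos_x_1 = 13.5
pos_y_1 = 11
pos_z_1 = 6
radius_1 = 4
pos_x_2 = 13
pos_y_2 = 15.5
pos_z_2 = 5.5
radius_2 = 3.5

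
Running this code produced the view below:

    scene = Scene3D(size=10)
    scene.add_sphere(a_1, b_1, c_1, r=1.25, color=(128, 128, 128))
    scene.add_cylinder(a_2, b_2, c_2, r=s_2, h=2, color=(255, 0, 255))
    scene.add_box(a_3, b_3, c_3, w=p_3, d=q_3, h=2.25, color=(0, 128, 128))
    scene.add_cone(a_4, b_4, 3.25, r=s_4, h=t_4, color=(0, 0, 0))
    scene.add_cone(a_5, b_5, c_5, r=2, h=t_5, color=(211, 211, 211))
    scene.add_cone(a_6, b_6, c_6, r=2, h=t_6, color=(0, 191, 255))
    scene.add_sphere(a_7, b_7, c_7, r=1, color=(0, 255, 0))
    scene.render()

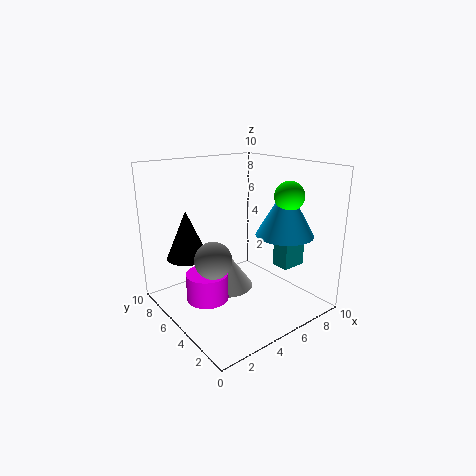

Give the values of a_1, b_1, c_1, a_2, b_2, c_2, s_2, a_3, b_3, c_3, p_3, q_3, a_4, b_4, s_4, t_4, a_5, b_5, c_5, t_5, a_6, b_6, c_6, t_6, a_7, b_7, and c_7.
a_1 = 2.75; b_1 = 4.75; c_1 = 4; a_2 = 3; b_2 = 6; c_2 = 0.5; s_2 = 1.5; a_3 = 7; b_3 = 2.25; c_3 = 3; p_3 = 1.75; q_3 = 1.25; a_4 = 2.5; b_4 = 7.75; s_4 = 1.5; t_4 = 3.5; a_5 = 5.25; b_5 = 6.75; c_5 = 0.5; t_5 = 2.75; a_6 = 7.5; b_6 = 3; c_6 = 5.25; t_6 = 3.5; a_7 = 7.5; b_7 = 2.75; c_7 = 8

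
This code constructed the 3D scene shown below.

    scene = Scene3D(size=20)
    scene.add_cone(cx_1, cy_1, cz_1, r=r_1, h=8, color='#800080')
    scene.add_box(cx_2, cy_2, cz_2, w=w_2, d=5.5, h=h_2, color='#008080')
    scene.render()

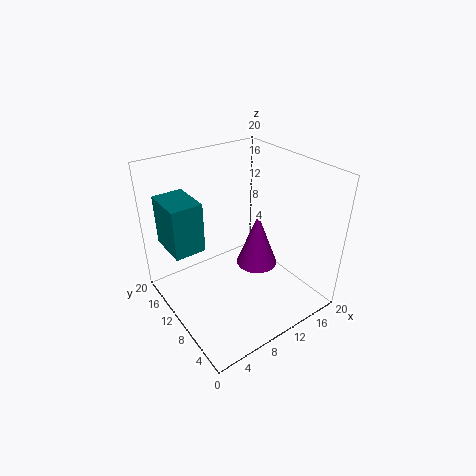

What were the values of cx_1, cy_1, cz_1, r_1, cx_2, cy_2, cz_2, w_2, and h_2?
cx_1 = 13.5, cy_1 = 10, cz_1 = 4.5, r_1 = 3, cx_2 = 0.5, cy_2 = 9.5, cz_2 = 10.5, w_2 = 4, h_2 = 6.5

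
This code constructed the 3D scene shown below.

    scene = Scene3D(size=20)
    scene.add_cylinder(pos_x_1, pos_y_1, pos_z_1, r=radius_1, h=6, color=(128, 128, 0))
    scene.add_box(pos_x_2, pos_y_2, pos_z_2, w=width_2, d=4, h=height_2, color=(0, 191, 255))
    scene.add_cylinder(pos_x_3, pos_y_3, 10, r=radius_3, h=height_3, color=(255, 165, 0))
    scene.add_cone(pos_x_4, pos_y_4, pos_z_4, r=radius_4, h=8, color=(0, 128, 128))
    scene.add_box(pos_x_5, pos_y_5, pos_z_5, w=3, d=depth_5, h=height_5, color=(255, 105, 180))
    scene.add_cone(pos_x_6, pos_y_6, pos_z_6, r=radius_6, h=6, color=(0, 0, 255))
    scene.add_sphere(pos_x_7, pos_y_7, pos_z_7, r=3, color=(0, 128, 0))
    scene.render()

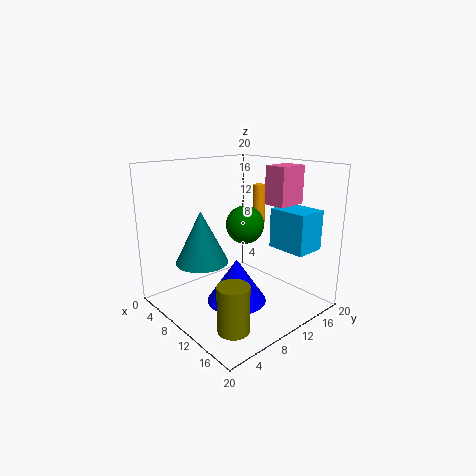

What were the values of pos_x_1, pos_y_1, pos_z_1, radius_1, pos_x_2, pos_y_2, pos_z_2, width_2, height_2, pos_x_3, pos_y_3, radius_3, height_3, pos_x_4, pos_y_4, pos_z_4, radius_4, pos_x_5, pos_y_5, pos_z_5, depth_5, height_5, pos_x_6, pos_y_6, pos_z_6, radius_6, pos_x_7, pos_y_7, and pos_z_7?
pos_x_1 = 16, pos_y_1 = 4, pos_z_1 = 1, radius_1 = 2, pos_x_2 = 15, pos_y_2 = 11, pos_z_2 = 10, width_2 = 5, height_2 = 5, pos_x_3 = 6, pos_y_3 = 18, radius_3 = 1, height_3 = 6, pos_x_4 = 4, pos_y_4 = 8, pos_z_4 = 5, radius_4 = 4, pos_x_5 = 13, pos_y_5 = 12, pos_z_5 = 15, depth_5 = 4, height_5 = 5, pos_x_6 = 12, pos_y_6 = 8, pos_z_6 = 2, radius_6 = 4, pos_x_7 = 6, pos_y_7 = 15, pos_z_7 = 10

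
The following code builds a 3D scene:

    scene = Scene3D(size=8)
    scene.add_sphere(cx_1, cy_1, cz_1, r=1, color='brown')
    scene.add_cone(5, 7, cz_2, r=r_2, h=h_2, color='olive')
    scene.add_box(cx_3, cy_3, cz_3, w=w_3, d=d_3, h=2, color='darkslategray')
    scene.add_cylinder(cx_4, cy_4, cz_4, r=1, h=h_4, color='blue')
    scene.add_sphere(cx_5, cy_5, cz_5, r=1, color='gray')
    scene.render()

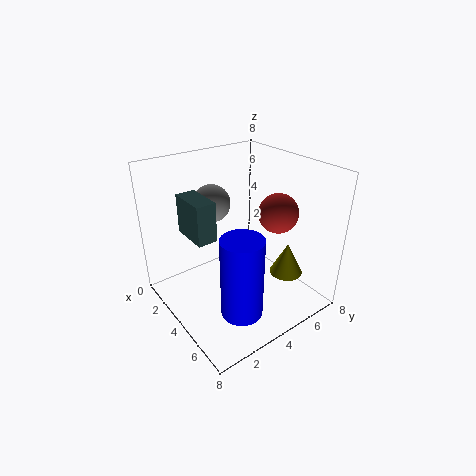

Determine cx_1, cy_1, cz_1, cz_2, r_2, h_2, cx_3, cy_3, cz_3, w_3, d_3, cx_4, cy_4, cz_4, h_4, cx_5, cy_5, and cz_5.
cx_1 = 6; cy_1 = 5; cz_1 = 6; cz_2 = 1; r_2 = 1; h_2 = 2; cx_3 = 3; cy_3 = 1; cz_3 = 5; w_3 = 2; d_3 = 1; cx_4 = 7; cy_4 = 2; cz_4 = 2; h_4 = 4; cx_5 = 3; cy_5 = 3; cz_5 = 6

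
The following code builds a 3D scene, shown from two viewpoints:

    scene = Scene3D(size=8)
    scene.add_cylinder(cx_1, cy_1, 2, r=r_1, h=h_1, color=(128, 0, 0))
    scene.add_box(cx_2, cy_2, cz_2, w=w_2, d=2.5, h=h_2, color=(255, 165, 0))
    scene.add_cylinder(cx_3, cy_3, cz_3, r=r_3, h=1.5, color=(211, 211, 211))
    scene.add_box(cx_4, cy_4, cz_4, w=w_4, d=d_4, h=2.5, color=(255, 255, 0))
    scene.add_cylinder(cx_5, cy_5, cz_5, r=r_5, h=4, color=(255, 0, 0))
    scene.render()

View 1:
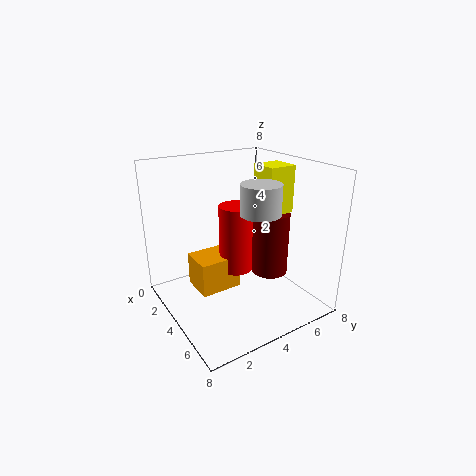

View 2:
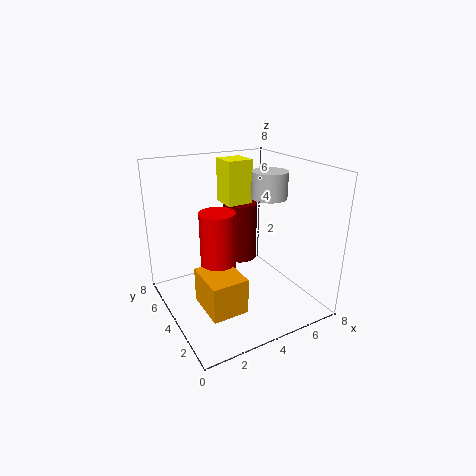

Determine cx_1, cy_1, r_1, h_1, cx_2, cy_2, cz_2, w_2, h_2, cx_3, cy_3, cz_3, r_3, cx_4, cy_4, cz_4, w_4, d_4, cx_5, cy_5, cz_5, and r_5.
cx_1 = 5
cy_1 = 5.5
r_1 = 1
h_1 = 3.5
cx_2 = 1.5
cy_2 = 2
cz_2 = 0.5
w_2 = 2
h_2 = 2
cx_3 = 6
cy_3 = 4
cz_3 = 6
r_3 = 1
cx_4 = 4
cy_4 = 5
cz_4 = 5.5
w_4 = 1.5
d_4 = 1.5
cx_5 = 3
cy_5 = 4.5
cz_5 = 1.5
r_5 = 1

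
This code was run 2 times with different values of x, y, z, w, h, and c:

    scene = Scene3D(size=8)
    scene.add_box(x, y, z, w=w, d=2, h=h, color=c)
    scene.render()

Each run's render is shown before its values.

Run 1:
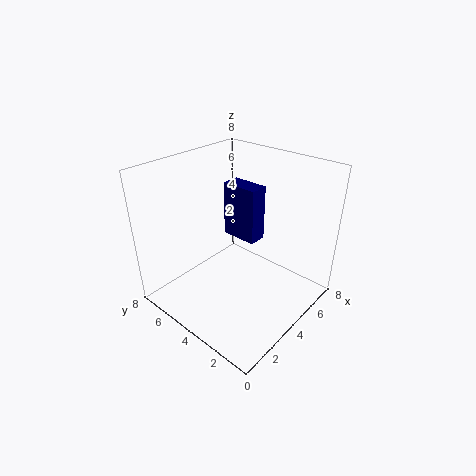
x = 4
y = 3
z = 4
w = 1
h = 3
c = 'navy'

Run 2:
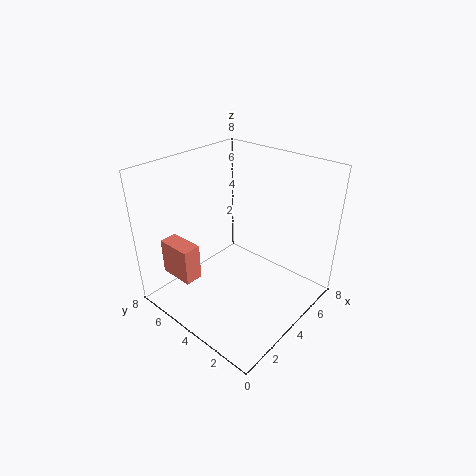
x = 1
y = 5
z = 2
w = 1
h = 2
c = 'salmon'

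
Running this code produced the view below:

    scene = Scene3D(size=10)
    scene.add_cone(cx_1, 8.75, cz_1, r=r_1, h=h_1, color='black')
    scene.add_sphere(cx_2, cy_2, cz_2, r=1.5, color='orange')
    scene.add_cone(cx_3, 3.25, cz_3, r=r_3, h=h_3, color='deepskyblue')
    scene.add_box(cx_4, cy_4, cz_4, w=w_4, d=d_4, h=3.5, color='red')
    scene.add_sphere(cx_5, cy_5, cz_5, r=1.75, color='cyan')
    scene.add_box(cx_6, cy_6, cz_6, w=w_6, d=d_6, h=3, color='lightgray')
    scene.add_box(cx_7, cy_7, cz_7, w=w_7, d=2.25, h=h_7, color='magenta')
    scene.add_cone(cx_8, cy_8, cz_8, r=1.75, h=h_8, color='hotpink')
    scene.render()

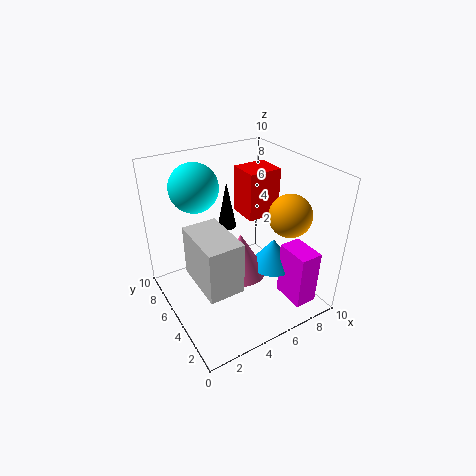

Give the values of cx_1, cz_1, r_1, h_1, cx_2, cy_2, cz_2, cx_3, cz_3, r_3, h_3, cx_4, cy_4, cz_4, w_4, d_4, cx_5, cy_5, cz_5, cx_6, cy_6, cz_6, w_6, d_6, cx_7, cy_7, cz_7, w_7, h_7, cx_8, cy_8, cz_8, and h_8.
cx_1 = 6.25, cz_1 = 3.75, r_1 = 0.75, h_1 = 3.75, cx_2 = 8.25, cy_2 = 3.5, cz_2 = 6.5, cx_3 = 6.75, cz_3 = 3.25, r_3 = 1.5, h_3 = 2, cx_4 = 6.5, cy_4 = 5.75, cz_4 = 5.5, w_4 = 2.5, d_4 = 2.25, cx_5 = 3.25, cy_5 = 8, cz_5 = 8, cx_6 = 0.5, cy_6 = 0.25, cz_6 = 5, w_6 = 2, d_6 = 3.25, cx_7 = 6.75, cy_7 = 0.25, cz_7 = 1.5, w_7 = 1.5, h_7 = 3.75, cx_8 = 4.75, cy_8 = 4.25, cz_8 = 2.75, h_8 = 3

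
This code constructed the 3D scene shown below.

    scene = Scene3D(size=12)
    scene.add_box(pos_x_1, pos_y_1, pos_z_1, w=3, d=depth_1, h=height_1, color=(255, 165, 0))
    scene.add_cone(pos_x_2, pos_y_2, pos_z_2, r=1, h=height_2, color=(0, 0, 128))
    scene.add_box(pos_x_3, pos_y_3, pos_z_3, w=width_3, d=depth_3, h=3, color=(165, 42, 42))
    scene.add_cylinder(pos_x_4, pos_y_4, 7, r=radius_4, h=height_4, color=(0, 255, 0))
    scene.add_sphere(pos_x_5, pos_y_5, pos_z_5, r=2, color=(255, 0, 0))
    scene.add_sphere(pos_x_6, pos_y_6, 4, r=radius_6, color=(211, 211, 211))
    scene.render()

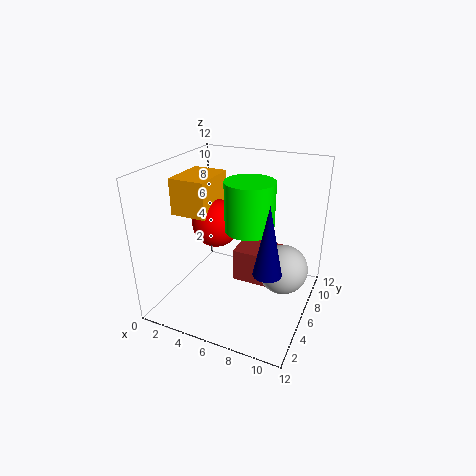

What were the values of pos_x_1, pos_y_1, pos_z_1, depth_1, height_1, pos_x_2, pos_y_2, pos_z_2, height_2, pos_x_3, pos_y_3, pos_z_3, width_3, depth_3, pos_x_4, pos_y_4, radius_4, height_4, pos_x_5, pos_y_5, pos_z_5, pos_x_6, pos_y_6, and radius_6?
pos_x_1 = 1
pos_y_1 = 4
pos_z_1 = 8
depth_1 = 4
height_1 = 3
pos_x_2 = 10
pos_y_2 = 2
pos_z_2 = 6
height_2 = 5
pos_x_3 = 5
pos_y_3 = 7
pos_z_3 = 1
width_3 = 4
depth_3 = 3
pos_x_4 = 7
pos_y_4 = 6
radius_4 = 2
height_4 = 4
pos_x_5 = 4
pos_y_5 = 6
pos_z_5 = 7
pos_x_6 = 10
pos_y_6 = 6
radius_6 = 2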